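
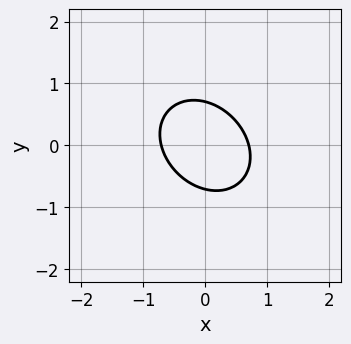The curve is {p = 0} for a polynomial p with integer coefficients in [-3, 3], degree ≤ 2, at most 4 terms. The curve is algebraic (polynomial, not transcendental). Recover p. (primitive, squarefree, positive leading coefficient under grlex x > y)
2*x^2 + x*y + 2*y^2 - 1

First, degree: no degree-1 curve has this shape, so deg p = 2.
Finally, matching integer coefficients to the picture gives p.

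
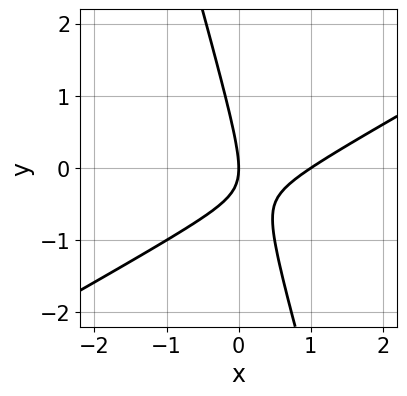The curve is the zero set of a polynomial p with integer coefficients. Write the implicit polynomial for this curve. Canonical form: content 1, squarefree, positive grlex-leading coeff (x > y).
2*x^2 - 3*x*y - y^2 - 2*x

(a) Degree: the shape is more complex than any degree-1 curve, so deg p = 2.
(b) Observable constraints: it crosses the y-axis at the gridline y = 0; among the integer gridlines, it crosses the x-axis at x ∈ {0, 1}.
(c) Assembling these constraints gives the stated polynomial.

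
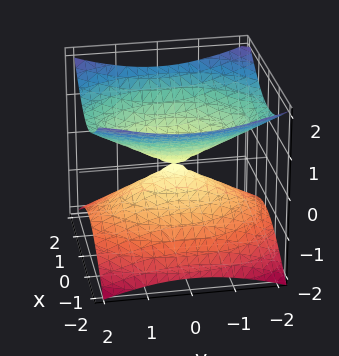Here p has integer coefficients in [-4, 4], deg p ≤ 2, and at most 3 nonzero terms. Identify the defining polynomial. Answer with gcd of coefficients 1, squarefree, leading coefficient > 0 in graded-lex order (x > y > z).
Degree: a double cone through the origin; a quadric, so deg p = 2.
Symmetries: mirror symmetry y ↦ −y ⇒ only even powers of y; mirror symmetry z ↦ −z ⇒ only even powers of z; it's symmetric under x → −x, forcing even powers of x.
From the visible intercepts: it crosses the z-axis at the gridline z = 0; it crosses the x-axis at the gridline x = 0; one y-axis crossing is at y = 0.
Putting this together gives p.

2*x^2 + y^2 - 3*z^2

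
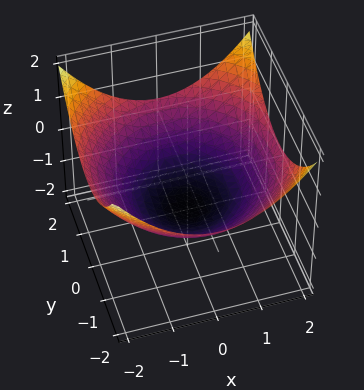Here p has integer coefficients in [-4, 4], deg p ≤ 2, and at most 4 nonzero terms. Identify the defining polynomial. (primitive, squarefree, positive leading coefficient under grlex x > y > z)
Degree: a generic line meets the surface in up to 2 points, so deg p = 2.
Symmetries: rotational symmetry about the z-axis ⇒ p depends on x, y only through x² + y².
Observable constraints: it meets the z-axis at z = -1 (among the integer gridlines); a circular section at z = 0 has radius between 1 and 2.
Solving for integer coefficients yields p as stated.

x^2 + y^2 - 3*z - 3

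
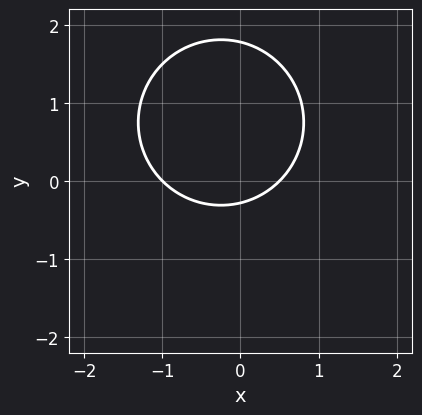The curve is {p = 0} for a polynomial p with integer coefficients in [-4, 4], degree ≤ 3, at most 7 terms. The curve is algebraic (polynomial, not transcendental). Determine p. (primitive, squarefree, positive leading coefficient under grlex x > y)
2*x^2 + 2*y^2 + x - 3*y - 1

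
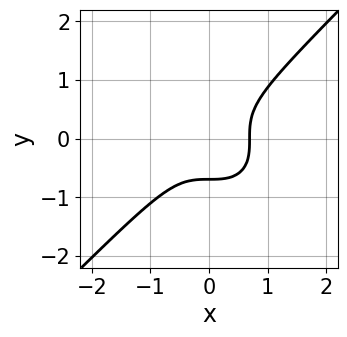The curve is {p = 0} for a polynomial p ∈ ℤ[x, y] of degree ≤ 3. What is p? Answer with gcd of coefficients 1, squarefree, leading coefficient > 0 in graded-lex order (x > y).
3*x^3 - 3*y^3 - 1

(a) deg p = 3. No degree-2 curve has this shape.
(b) Matching integer coefficients to the picture gives p.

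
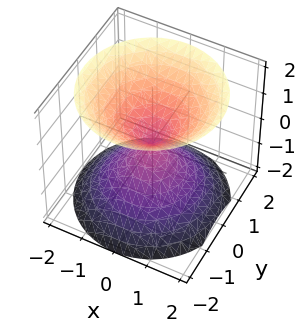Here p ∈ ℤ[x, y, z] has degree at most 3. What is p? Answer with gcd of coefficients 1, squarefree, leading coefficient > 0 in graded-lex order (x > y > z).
x^2 + y^2 - z^2

There are 2 components.
The degree is 2 — two nappes meeting at a single point; a quadric.
By symmetry, the z-axis is an axis of rotation, so x and y enter only as x² + y²; mirror symmetry z ↦ −z ⇒ only even powers of z.
From the axis intercepts and sections: a circular section at z = -1 has radius exactly 1; it crosses the y-axis at the gridline y = 0; it crosses the z-axis at the gridline z = 0.
The integer polynomial consistent with all of this is the stated p.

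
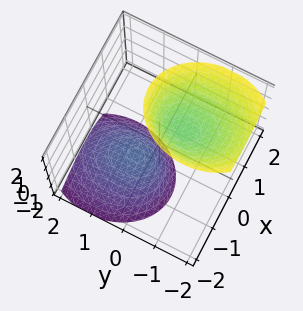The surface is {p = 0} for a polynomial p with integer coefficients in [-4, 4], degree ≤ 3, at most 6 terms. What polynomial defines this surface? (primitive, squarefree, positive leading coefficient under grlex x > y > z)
(a) There are 2 components. Treating them together as one polynomial.
(b) Degree: a generic line meets the surface in up to 2 points, so deg p = 2.
(c) Observable constraints: it misses every integer gridline on the y-axis; the surface avoids every integer x-axis point in the box.
(d) Putting this together gives p.

3*x^2 - 2*x*z + 2*y^2 + 2*y*z - z^2 + 2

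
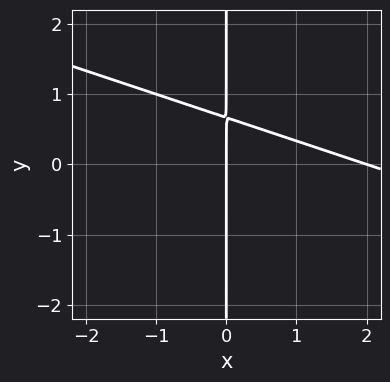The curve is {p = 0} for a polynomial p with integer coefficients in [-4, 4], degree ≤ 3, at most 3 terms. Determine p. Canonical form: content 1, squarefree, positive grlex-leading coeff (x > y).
x^2 + 3*x*y - 2*x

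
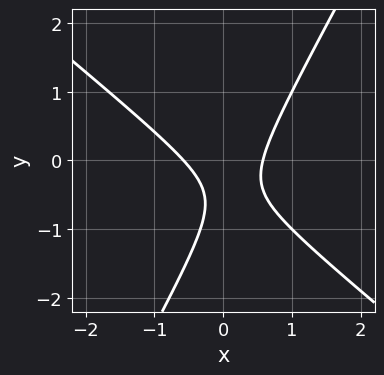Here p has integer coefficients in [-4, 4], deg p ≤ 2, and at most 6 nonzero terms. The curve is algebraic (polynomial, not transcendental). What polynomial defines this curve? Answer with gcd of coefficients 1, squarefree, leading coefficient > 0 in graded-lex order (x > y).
First, the degree is 2 — no degree-1 curve has this shape.
Then, from the visible intercepts: no y-intercept at any integer in the box.
Finally, together with the visible shape, these determine p as stated.

3*x^2 + 2*x*y - 2*y^2 - 2*y - 1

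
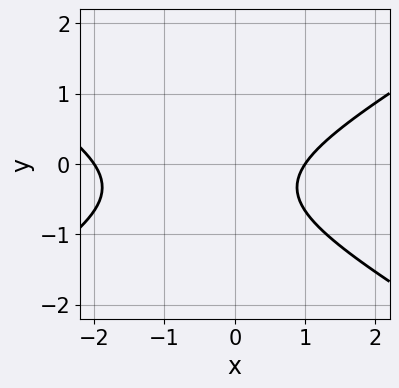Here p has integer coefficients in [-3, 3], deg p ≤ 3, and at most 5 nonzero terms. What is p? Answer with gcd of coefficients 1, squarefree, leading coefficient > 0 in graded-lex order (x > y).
(a) Degree: no degree-1 curve has this shape, so deg p = 2.
(b) From the visible intercepts: the x-axis gridline crossings are at x ∈ {-2, 1}; no y-intercept at any integer in the box.
(c) Together with the visible shape, these determine p as stated.

x^2 - 3*y^2 + x - 2*y - 2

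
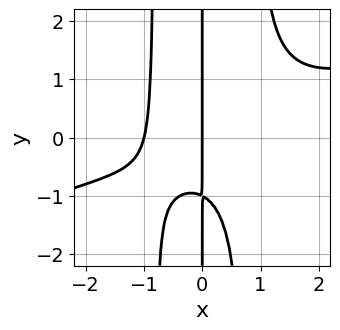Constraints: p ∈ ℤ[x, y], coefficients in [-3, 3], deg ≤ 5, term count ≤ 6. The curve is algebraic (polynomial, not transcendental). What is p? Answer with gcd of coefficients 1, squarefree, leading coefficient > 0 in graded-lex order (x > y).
x^4 - 3*x^3*y + x^2 + 2*x*y + 2*x

First, deg p = 4. The shape is more complex than any degree-3 curve.
Next, against the integer gridlines: the visible y-axis segment lies entirely on the curve; the x-axis gridline crossings are at x ∈ {-1, 0}.
Finally, these observations pin down the coefficients.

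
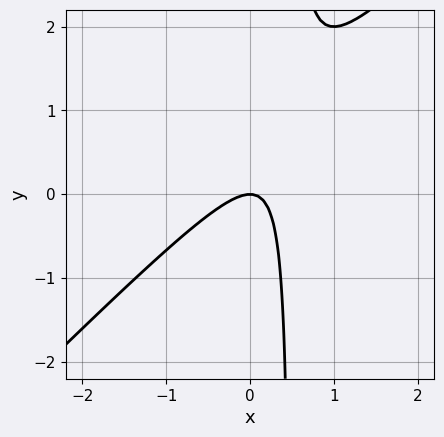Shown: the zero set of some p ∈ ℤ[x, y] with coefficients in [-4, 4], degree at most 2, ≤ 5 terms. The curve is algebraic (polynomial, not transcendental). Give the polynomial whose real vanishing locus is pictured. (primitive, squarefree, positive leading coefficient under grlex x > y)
First, the degree is 2 — no degree-1 curve has this shape.
Then, checking where it meets the axes: it meets the x-axis at x = 0 (among the integer gridlines); it crosses the y-axis at the gridline y = 0.
Finally, together with the visible shape, these determine p as stated.

2*x^2 - 2*x*y + y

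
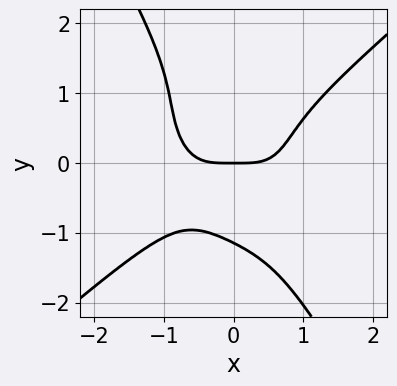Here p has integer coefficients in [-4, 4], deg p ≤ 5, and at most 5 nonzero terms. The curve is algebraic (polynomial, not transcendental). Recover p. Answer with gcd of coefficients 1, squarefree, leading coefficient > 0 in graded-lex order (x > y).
3*x^4 - 3*x*y^3 - 2*y^4 - 3*y

1. Degree: no degree-3 curve has this shape, so deg p = 4.
2. Reading off the gridlines: it crosses the y-axis at the gridline y = 0; it meets the x-axis at x = 0 (among the integer gridlines).
3. Putting this together gives p.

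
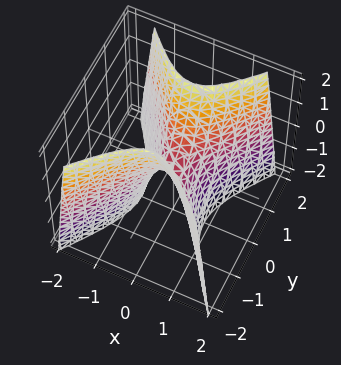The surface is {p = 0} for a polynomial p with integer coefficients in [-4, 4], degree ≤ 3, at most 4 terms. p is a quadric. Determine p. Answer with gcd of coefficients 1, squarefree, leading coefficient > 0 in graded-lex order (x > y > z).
Degree: a hyperbolic paraboloid; a quadric, so deg p = 2.
Symmetries: the y ↦ −y reflection is a symmetry, so y appears only in even powers; the x ↦ −x reflection is a symmetry, so x appears only in even powers.
Reading off the gridlines: one y-axis crossing is at y = 0; it meets the z-axis at z = 0 (among the integer gridlines); it crosses the x-axis at the gridline x = 0.
Matching integer coefficients to the picture gives p.

3*x^2 - 2*y^2 + z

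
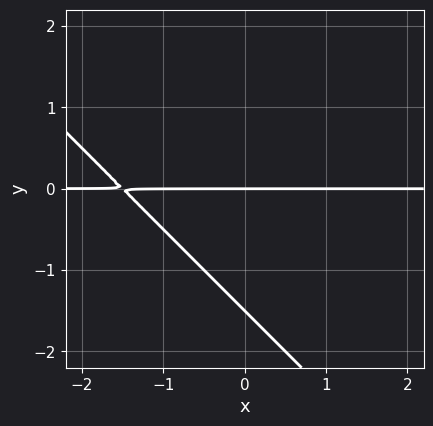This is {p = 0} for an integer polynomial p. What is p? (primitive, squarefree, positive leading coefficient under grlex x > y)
2*x*y + 2*y^2 + 3*y

1. Degree: the shape is more complex than any degree-1 curve, so deg p = 2.
2. From the axis intercepts and sections: it meets the y-axis at y = 0 (among the integer gridlines); every point of the x-axis in the box is on the curve.
3. Fitting integer coefficients to these (and the overall shape) gives p.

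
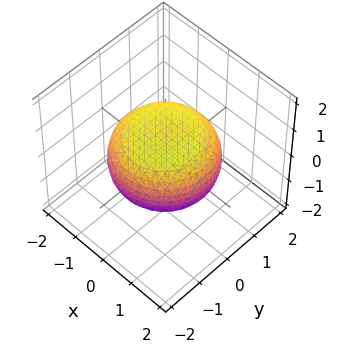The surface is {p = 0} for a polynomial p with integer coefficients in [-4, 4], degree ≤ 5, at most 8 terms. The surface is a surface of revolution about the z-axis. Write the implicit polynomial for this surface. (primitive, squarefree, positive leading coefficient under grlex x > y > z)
The degree is 4 — no degree-3 surface has this shape.
Symmetries: the z-axis is an axis of rotation, so x and y enter only as x² + y².
Reading off the gridlines: a circular section at z = 0 has radius between 1 and 2.
The integer polynomial consistent with all of this is the stated p.

x^4 + 2*x^2*y^2 + y^4 - x^2 - y^2 + 3*z^2 - 2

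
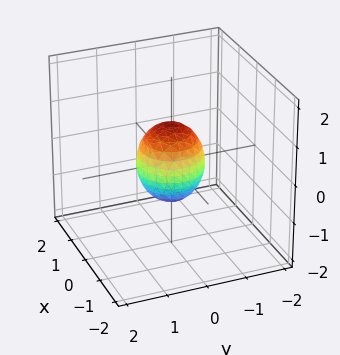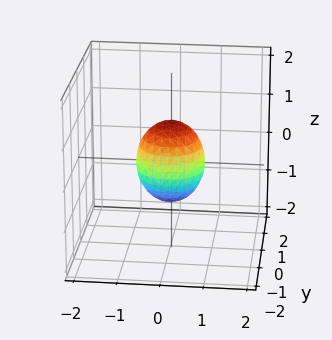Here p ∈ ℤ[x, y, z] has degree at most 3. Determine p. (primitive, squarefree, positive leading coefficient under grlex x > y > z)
deg p = 2. Bounded and convex; a quadric.
Symmetries: the z ↦ −z reflection is a symmetry, so z appears only in even powers; the z-axis is an axis of rotation, so x and y enter only as x² + y².
Observable constraints: the z-axis gridline crossings are at z ∈ {-1, 1}; a circular section at z = 0 has radius between 0 and 1.
Together with the visible shape, these determine p as stated.

3*x^2 + 3*y^2 + 2*z^2 - 2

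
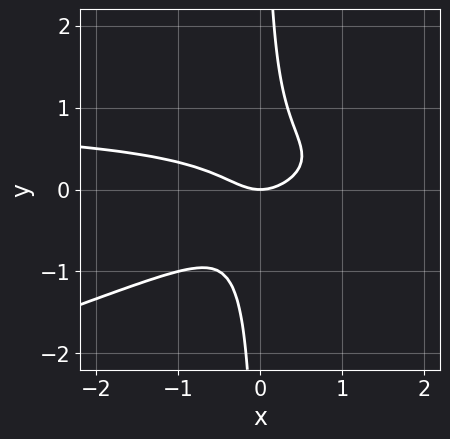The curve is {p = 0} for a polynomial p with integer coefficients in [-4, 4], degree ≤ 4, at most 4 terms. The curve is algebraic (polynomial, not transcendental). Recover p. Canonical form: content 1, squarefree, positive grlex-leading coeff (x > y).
(a) The degree is 3 — a generic line meets the curve in up to 3 points.
(b) Observable constraints: it meets the y-axis at y = 0 (among the integer gridlines); one x-axis crossing is at x = 0.
(c) Together with the visible shape, these determine p as stated.

x^2*y - 3*x*y^2 - x^2 + y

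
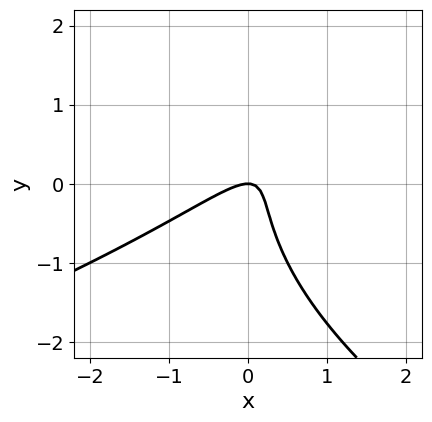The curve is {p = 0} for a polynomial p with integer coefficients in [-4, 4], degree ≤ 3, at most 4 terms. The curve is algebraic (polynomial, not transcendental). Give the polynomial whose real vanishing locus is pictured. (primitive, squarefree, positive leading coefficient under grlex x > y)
y^3 + 2*x^2 - 3*x*y + y

(a) The degree is 3 — the shape is more complex than any degree-2 curve.
(b) From the visible intercepts: one y-axis crossing is at y = 0; one x-axis crossing is at x = 0.
(c) Solving for integer coefficients yields p as stated.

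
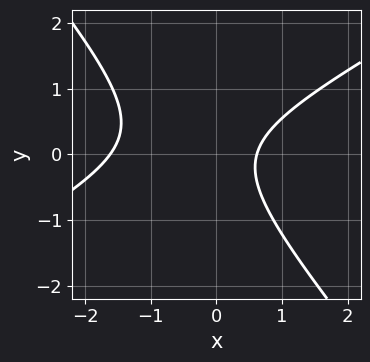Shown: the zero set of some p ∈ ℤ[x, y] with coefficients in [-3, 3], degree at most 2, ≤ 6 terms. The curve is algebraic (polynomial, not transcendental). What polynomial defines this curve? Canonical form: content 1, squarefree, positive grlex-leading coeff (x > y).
2*x^2 - 2*x*y - 3*y^2 + 2*x - 2

(a) Degree: a generic line meets the curve in up to 2 points, so deg p = 2.
(b) Observable constraints: no y-intercept at any integer in the box.
(c) Fitting integer coefficients to these (and the overall shape) gives p.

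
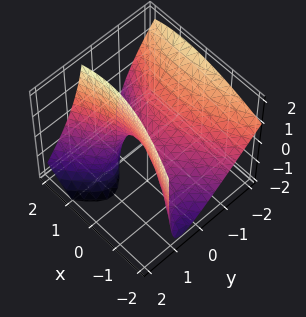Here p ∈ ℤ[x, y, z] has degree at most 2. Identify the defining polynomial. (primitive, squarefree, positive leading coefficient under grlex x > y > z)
(a) deg p = 2. The shape is more complex than any degree-1 surface.
(b) Observable constraints: it meets the y-axis at y = 0 (among the integer gridlines); it crosses the x-axis at the gridline x = 0.
(c) These observations pin down the coefficients.

x^2 - x*z - 3*y^2 - 3*y*z + 2*z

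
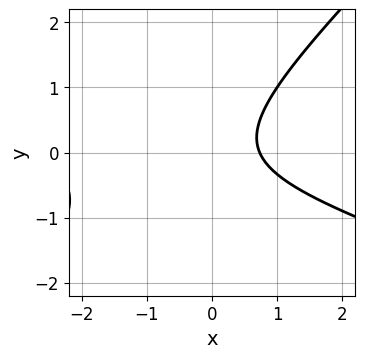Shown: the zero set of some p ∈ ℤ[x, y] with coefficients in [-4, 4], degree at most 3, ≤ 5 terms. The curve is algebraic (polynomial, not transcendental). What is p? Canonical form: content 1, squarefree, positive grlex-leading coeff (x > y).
x^2 + 2*x*y - 3*y^2 + 2*x - 2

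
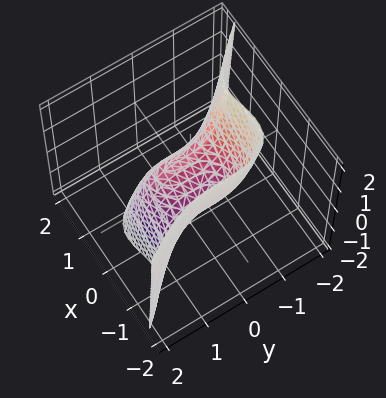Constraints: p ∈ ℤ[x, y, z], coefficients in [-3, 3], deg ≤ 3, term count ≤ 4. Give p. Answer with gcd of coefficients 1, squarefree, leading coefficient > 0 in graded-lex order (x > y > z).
2*x^3 + y^3 - x + z

The degree is 3 — no degree-2 surface has this shape.
Checking where it meets the axes: one z-axis crossing is at z = 0; it crosses the x-axis at the gridline x = 0.
Assembling these constraints gives the stated polynomial.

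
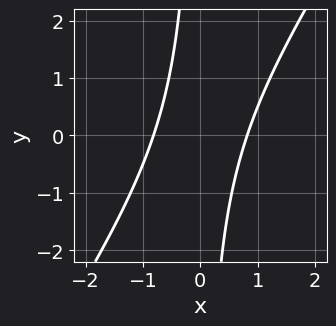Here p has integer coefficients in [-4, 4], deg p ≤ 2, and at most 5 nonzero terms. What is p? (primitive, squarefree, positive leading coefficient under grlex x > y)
First, deg p = 2.
Next, from the visible intercepts: the curve avoids every integer y-axis point in the box.
Finally, matching integer coefficients to the picture gives p.

3*x^2 - 2*x*y - 2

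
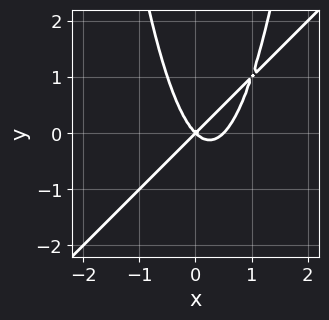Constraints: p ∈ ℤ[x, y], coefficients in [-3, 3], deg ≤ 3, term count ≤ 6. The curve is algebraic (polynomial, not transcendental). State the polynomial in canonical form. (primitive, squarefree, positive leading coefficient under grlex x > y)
2*x^3 - 2*x^2*y - x^2 + y^2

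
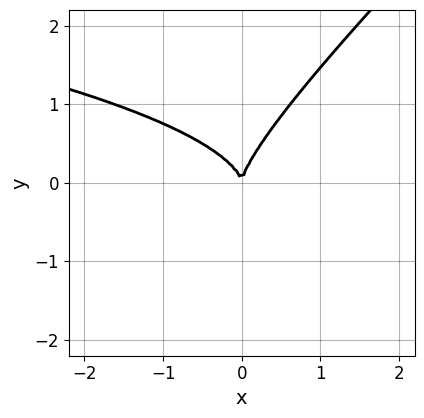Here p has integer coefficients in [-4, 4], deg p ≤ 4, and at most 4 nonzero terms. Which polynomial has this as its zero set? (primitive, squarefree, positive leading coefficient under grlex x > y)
deg p = 3.
Checking where it meets the axes: it meets the y-axis at y = 0 (among the integer gridlines); it meets the x-axis at x = 0 (among the integer gridlines).
The integer polynomial consistent with all of this is the stated p.

x*y^2 - y^3 + x^2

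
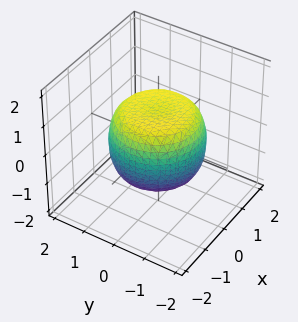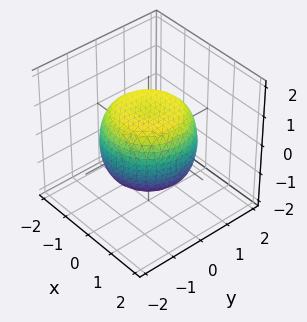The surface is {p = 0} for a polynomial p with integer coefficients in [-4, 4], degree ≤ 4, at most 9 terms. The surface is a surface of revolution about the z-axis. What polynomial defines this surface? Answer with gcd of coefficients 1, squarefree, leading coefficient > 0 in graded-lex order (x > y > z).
2*x^4 + 4*x^2*y^2 + 2*y^4 - 2*x^2 - 2*y^2 + 3*z^2 - 3

First, the degree is 4 — a generic line meets the surface in up to 4 points.
Next, symmetry: the z-axis is an axis of rotation, so x and y enter only as x² + y².
Next, observable constraints: among the integer gridlines, it crosses the z-axis at z ∈ {-1, 1}; a circular section at z = 1 has radius exactly 1.
Finally, the integer polynomial consistent with all of this is the stated p.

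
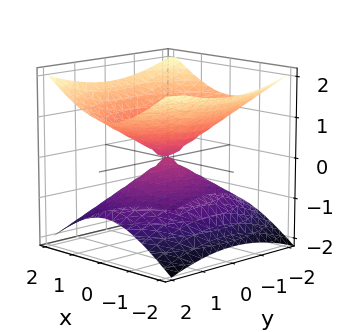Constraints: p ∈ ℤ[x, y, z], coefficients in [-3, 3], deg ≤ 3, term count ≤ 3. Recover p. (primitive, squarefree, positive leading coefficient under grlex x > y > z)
(a) Degree: two nappes meeting at a single point; a quadric, so deg p = 2.
(b) Symmetries: the x ↦ −x reflection is a symmetry, so x appears only in even powers; mirror symmetry z ↦ −z ⇒ only even powers of z; mirror symmetry y ↦ −y ⇒ only even powers of y.
(c) From the axis intercepts and sections: it crosses the y-axis at the gridline y = 0; it crosses the x-axis at the gridline x = 0.
(d) Matching integer coefficients to the picture gives p.

2*x^2 + y^2 - 3*z^2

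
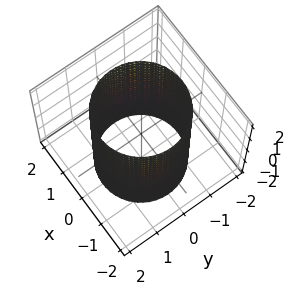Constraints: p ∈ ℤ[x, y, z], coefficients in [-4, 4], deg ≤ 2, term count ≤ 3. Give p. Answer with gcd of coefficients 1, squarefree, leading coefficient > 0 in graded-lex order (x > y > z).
x^2 + y^2 - 2

First, deg p = 2.
Then, symmetry: the surface is invariant under rotation about z: p = q(x² + y², z); the z ↦ −z reflection is a symmetry, so z appears only in even powers.
Then, from the axis intercepts and sections: it misses every integer gridline on the z-axis; a circular section at z = 1 has radius between 1 and 2.
Finally, fitting integer coefficients to these (and the overall shape) gives p.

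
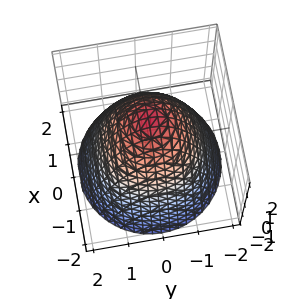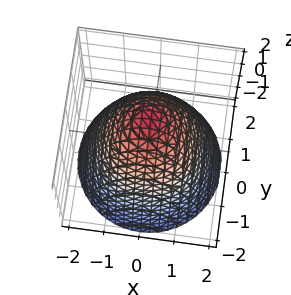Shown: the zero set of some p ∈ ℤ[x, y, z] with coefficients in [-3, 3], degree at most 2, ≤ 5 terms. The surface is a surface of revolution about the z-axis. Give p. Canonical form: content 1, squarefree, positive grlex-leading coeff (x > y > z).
x^2 + y^2 + z - 2

First, the degree is 2 — no degree-1 surface has this shape.
Next, by symmetry, the z-axis is an axis of rotation, so x and y enter only as x² + y².
Then, from the visible intercepts: a circular section at z = -1 has radius between 1 and 2; it crosses the z-axis at the gridline z = 2.
Finally, the integer polynomial consistent with all of this is the stated p.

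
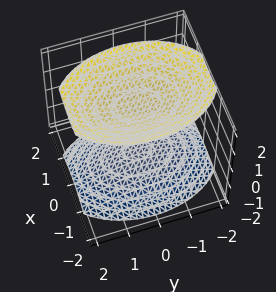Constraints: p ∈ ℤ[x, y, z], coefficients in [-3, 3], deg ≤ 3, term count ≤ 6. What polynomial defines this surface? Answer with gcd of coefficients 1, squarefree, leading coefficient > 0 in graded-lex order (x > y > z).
2*x^2 + y^2 - 2*z^2 + 3

(a) The picture has 2 separate pieces.
(b) Degree: two separate bowl-shaped sheets opening away from each other; a quadric, so deg p = 2.
(c) Symmetries: the z ↦ −z reflection is a symmetry, so z appears only in even powers; mirror symmetry y ↦ −y ⇒ only even powers of y; the x ↦ −x reflection is a symmetry, so x appears only in even powers.
(d) From the visible intercepts: it misses every integer gridline on the x-axis; no y-intercept at any integer in the box.
(e) Together with the visible shape, these determine p as stated.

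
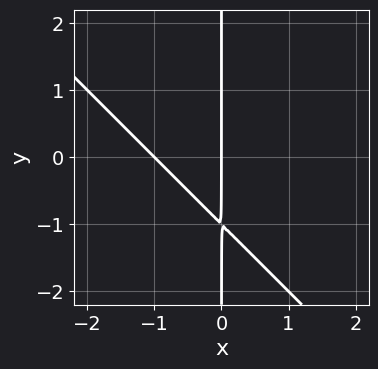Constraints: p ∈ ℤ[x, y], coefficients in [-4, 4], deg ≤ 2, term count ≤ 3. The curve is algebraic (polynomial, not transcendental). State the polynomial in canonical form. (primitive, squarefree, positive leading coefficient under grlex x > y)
First, the degree is 2 — a generic line meets the curve in up to 2 points.
Then, reading off the gridlines: the visible y-axis segment lies entirely on the curve; the x-axis gridline crossings are at x ∈ {-1, 0}.
Finally, matching integer coefficients to the picture gives p.

x^2 + x*y + x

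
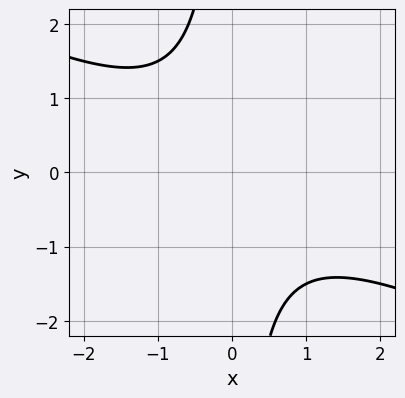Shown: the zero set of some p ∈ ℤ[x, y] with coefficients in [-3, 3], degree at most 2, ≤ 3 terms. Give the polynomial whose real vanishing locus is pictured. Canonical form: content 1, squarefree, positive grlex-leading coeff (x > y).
First, the degree is 2 — a generic line meets the curve in up to 2 points.
Next, observable constraints: it misses every integer gridline on the x-axis; it misses every integer gridline on the y-axis.
Finally, together with the visible shape, these determine p as stated.

x^2 + 2*x*y + 2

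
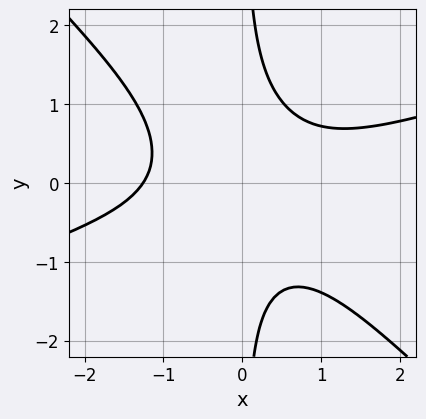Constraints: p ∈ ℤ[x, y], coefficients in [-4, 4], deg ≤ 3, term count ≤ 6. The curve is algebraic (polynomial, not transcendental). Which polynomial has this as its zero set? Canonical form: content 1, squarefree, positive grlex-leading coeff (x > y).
x^3 - 2*x^2*y - 3*x*y^2 + 2

Degree: a generic line meets the curve in up to 3 points, so deg p = 3.
From the visible intercepts: no y-intercept at any integer in the box.
Solving for integer coefficients yields p as stated.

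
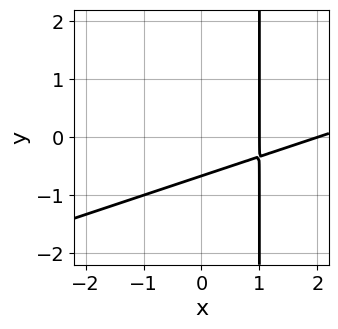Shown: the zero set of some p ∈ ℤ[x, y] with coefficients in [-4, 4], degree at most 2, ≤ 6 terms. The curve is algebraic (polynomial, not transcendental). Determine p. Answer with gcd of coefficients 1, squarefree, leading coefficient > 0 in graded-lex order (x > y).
x^2 - 3*x*y - 3*x + 3*y + 2

First, deg p = 2.
Then, from the visible intercepts: the x-axis gridline crossings are at x ∈ {1, 2}.
Finally, assembling these constraints gives the stated polynomial.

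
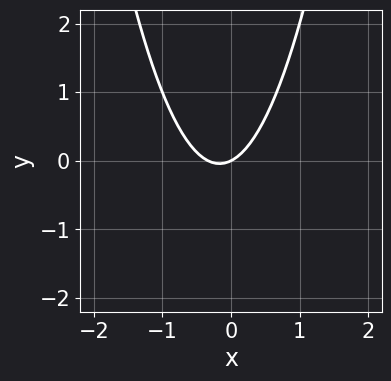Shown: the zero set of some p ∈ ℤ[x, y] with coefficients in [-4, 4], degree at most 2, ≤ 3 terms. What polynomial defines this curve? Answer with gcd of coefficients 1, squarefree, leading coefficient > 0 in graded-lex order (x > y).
(a) Degree: no degree-1 curve has this shape, so deg p = 2.
(b) From the axis intercepts and sections: one x-axis crossing is at x = 0; it crosses the y-axis at the gridline y = 0.
(c) Assembling these constraints gives the stated polynomial.

3*x^2 + x - 2*y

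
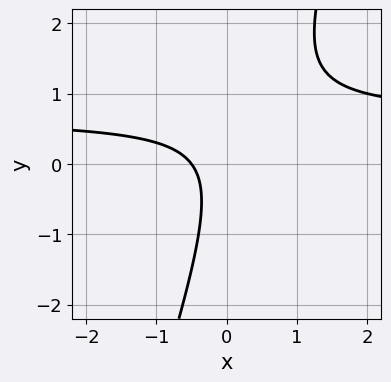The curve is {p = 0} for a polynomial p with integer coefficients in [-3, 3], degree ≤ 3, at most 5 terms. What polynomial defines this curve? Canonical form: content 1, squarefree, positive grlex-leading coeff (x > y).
(a) The degree is 2 — no degree-1 curve has this shape.
(b) Against the integer gridlines: it misses every integer gridline on the y-axis.
(c) Assembling these constraints gives the stated polynomial.

3*x*y - y^2 - 2*x - 1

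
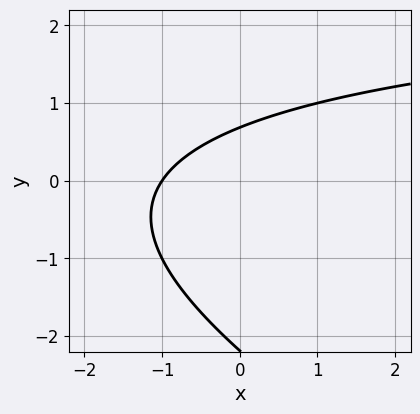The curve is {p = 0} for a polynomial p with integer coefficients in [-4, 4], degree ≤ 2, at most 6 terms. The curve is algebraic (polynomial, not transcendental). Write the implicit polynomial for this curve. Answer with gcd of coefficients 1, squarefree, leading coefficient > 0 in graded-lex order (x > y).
First, degree: a generic line meets the curve in up to 2 points, so deg p = 2.
Then, checking where it meets the axes: it meets the x-axis at x = -1 (among the integer gridlines).
Finally, together with the visible shape, these determine p as stated.

x*y + 2*y^2 - 3*x + 3*y - 3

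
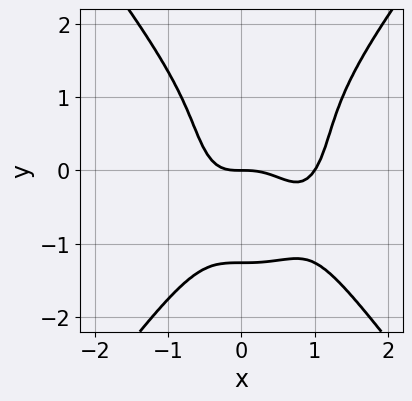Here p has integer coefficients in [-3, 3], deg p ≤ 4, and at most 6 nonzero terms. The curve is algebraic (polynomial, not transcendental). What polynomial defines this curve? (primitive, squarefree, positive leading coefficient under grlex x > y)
The degree is 4 — no degree-3 curve has this shape.
Reading off the gridlines: the x-axis gridline crossings are at x ∈ {0, 1}; it crosses the y-axis at the gridline y = 0.
Putting this together gives p.

3*x^4 - y^4 - 3*x^3 - 2*y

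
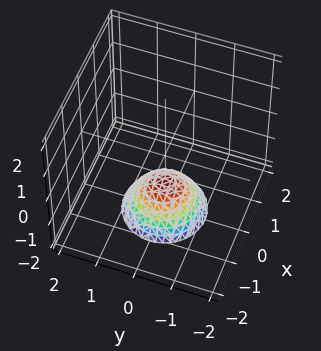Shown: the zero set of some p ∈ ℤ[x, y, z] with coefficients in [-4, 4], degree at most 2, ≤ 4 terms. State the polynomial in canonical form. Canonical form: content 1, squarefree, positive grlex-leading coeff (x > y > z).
x^2 + y^2 + z + 1

deg p = 2. A generic line meets the surface in up to 2 points.
By symmetry, the z-axis is an axis of rotation, so x and y enter only as x² + y².
Against the integer gridlines: it misses every integer gridline on the y-axis; one z-axis crossing is at z = -1; it misses every integer gridline on the x-axis.
Putting this together gives p.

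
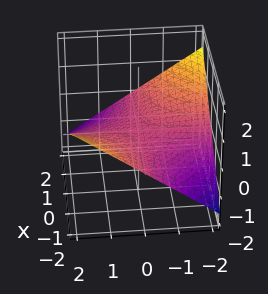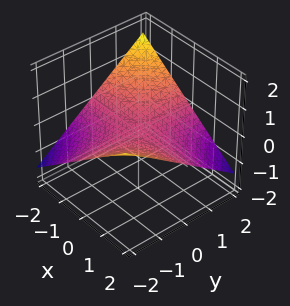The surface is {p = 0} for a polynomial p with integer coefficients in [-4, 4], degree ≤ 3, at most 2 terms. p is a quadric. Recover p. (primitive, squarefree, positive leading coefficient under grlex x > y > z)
1. deg p = 2. A saddle surface; a quadric.
2. Checking where it meets the axes: the visible y-axis segment lies entirely on the surface; every point of the x-axis in the box is on the surface; it crosses the z-axis at the gridline z = 0.
3. Fitting integer coefficients to these (and the overall shape) gives p.

x*y + 3*z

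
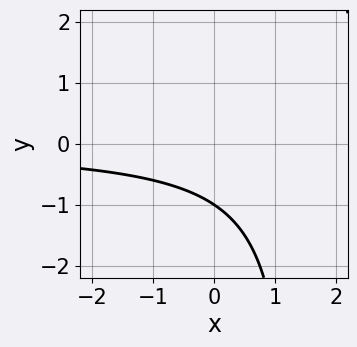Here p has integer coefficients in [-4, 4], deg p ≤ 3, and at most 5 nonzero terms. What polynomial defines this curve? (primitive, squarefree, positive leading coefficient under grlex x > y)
First, degree: no degree-1 curve has this shape, so deg p = 2.
Then, observable constraints: it meets the y-axis at y = -1 (among the integer gridlines); the curve avoids every integer x-axis point in the box.
Finally, the integer polynomial consistent with all of this is the stated p.

2*x*y - 3*y - 3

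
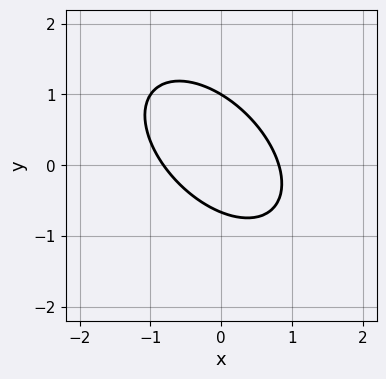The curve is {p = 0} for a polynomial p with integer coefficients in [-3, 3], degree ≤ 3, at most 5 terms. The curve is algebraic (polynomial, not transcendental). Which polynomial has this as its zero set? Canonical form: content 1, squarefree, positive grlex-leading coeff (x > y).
3*x^2 + 3*x*y + 3*y^2 - y - 2

deg p = 2. A generic line meets the curve in up to 2 points.
From the visible intercepts: one y-axis crossing is at y = 1.
The integer polynomial consistent with all of this is the stated p.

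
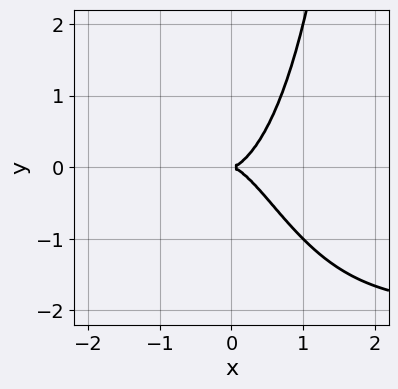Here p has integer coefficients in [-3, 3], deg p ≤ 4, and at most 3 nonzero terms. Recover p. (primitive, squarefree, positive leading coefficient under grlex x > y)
First, degree: no degree-3 curve has this shape, so deg p = 4.
Then, from the visible intercepts: it meets the y-axis at y = 0 (among the integer gridlines); it crosses the x-axis at the gridline x = 0.
Finally, the integer polynomial consistent with all of this is the stated p.

x^3*y + 2*x^3 - y^2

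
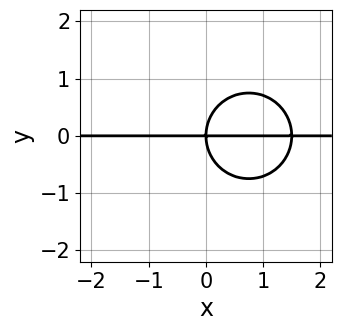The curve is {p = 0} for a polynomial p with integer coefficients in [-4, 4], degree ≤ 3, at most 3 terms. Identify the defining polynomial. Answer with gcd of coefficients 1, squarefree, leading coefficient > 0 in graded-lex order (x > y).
2*x^2*y + 2*y^3 - 3*x*y

1. The degree is 3 — no degree-2 curve has this shape.
2. Reading off the gridlines: it meets the y-axis at y = 0 (among the integer gridlines); the visible x-axis segment lies entirely on the curve.
3. Matching integer coefficients to the picture gives p.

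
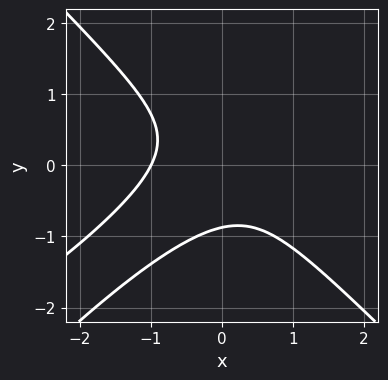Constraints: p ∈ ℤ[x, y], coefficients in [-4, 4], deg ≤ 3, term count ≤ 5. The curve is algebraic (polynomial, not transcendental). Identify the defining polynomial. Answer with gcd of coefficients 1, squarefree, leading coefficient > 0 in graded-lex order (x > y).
First, degree: a generic line meets the curve in up to 3 points, so deg p = 3.
Next, reading off the gridlines: it meets the x-axis at x = -1 (among the integer gridlines).
Finally, assembling these constraints gives the stated polynomial.

2*x^3 - 3*x^2*y - 2*x*y^2 + 3*y^3 + 2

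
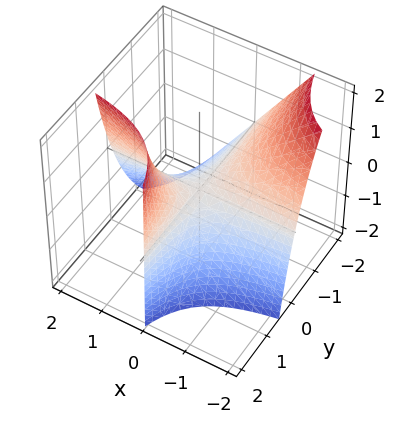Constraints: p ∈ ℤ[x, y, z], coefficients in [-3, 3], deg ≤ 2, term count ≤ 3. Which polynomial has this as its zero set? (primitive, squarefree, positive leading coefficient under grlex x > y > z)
(a) deg p = 2. A generic line meets the surface in up to 2 points.
(b) Checking where it meets the axes: it meets the z-axis at z = 0 (among the integer gridlines); the visible y-axis segment lies entirely on the surface; the visible x-axis segment lies entirely on the surface.
(c) Assembling these constraints gives the stated polynomial.

3*x*y + y*z - 2*z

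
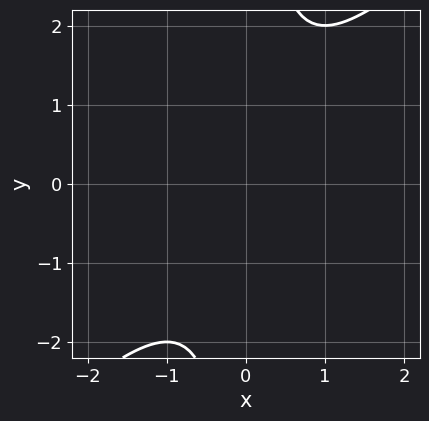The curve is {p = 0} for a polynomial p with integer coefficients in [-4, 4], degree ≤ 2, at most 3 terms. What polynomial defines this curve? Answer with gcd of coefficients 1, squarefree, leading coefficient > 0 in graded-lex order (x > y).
x^2 - x*y + 1

(a) deg p = 2. No degree-1 curve has this shape.
(b) Observable constraints: the curve avoids every integer y-axis point in the box; it misses every integer gridline on the x-axis.
(c) The integer polynomial consistent with all of this is the stated p.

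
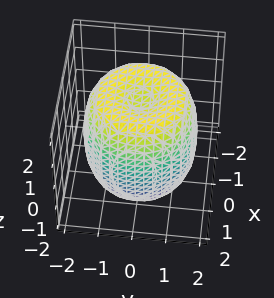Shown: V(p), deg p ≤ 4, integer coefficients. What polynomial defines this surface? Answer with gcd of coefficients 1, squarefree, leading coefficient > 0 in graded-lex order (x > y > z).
Degree: no degree-3 surface has this shape, so deg p = 4.
Symmetry: the z-axis is an axis of rotation, so x and y enter only as x² + y².
Checking where it meets the axes: a circular section at z = 1 has radius between 1 and 2.
Fitting integer coefficients to these (and the overall shape) gives p.

x^4 + 2*x^2*y^2 + y^4 - 2*x^2 - 2*y^2 + z^2 - 2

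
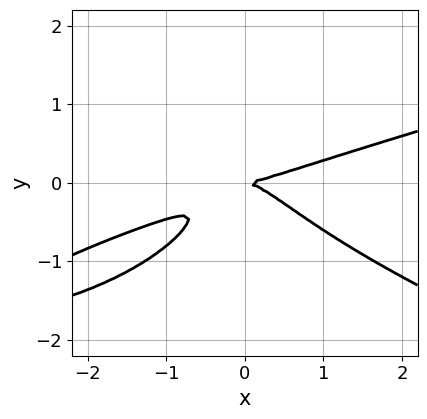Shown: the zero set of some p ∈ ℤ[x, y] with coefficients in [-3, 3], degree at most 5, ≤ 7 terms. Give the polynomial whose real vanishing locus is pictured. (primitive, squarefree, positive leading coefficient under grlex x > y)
3*y^4 - x^3 + 2*x^2*y + 3*x*y^2 + 2*y^2

The degree is 4 — no degree-3 curve has this shape.
From the visible intercepts: it crosses the y-axis at the gridline y = 0; it crosses the x-axis at the gridline x = 0.
Solving for integer coefficients yields p as stated.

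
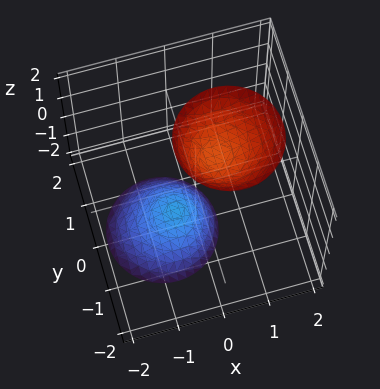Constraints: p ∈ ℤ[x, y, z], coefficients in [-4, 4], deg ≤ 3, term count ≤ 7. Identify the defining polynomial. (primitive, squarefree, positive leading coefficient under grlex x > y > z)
3*x^2 - 2*x*z + 3*y^2 - z^2 + 2

First, there are 2 components.
Next, deg p = 2.
Then, from the axis intercepts and sections: no y-intercept at any integer in the box; it misses every integer gridline on the x-axis.
Finally, fitting integer coefficients to these (and the overall shape) gives p.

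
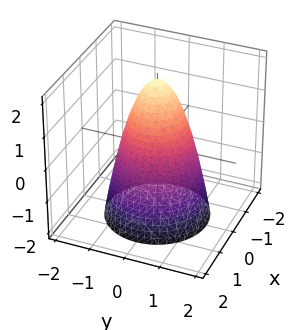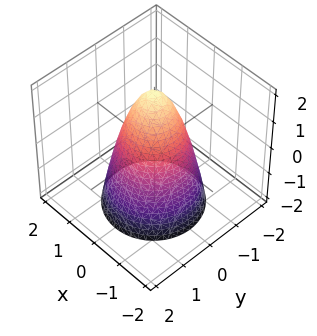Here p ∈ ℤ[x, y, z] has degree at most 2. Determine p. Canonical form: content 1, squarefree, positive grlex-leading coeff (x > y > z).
2*x^2 + 2*y^2 + z - 2

1. deg p = 2. A generic line meets the surface in up to 2 points.
2. Symmetry: the z-axis is an axis of rotation, so x and y enter only as x² + y².
3. Against the integer gridlines: a circular section at z = -1 has radius between 1 and 2; among the integer gridlines, it crosses the x-axis at x ∈ {-1, 1}.
4. Solving for integer coefficients yields p as stated. Check: (0, -1, 0) on the y-axis lies on the surface, and p(0, -1, 0) = 0. ✓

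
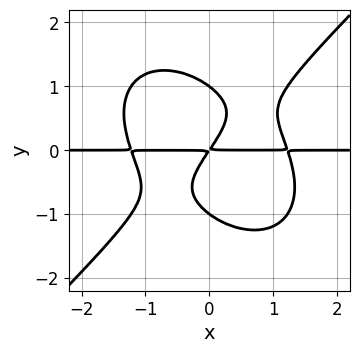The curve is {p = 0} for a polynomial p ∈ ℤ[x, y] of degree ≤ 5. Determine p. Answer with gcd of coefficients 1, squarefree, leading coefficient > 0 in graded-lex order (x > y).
Degree: no degree-3 curve has this shape, so deg p = 4.
From the axis intercepts and sections: among the integer gridlines, it crosses the y-axis at y ∈ {-1, 1}; the visible x-axis segment lies entirely on the curve.
These observations pin down the coefficients.

2*x^3*y - 2*y^4 - 3*x*y + 2*y^2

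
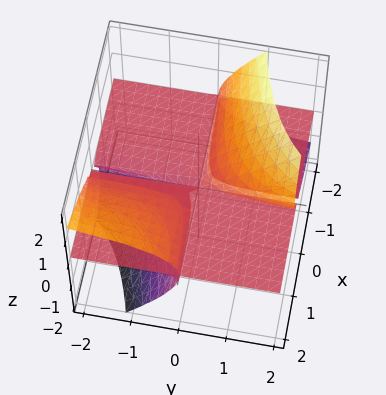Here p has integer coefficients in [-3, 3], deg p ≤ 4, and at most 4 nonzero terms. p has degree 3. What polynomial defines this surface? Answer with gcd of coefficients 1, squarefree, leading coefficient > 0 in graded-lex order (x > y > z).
First, there are 2 components.
Next, deg p = 3.
Then, from the axis intercepts and sections: every point of the y-axis in the box is on the surface; the visible x-axis segment lies entirely on the surface.
Finally, putting this together gives p.

x*y*z - y*z^2 + z^3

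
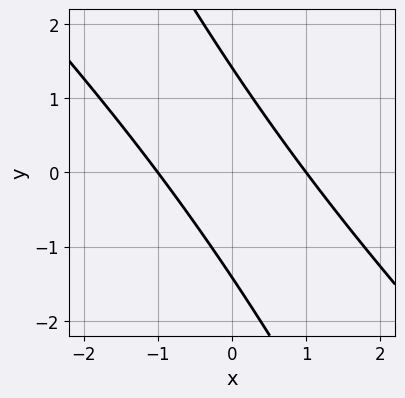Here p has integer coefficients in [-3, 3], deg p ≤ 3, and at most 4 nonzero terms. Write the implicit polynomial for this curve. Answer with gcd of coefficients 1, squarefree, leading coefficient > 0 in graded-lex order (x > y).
2*x^2 + 3*x*y + y^2 - 2

The degree is 2 — no degree-1 curve has this shape.
From the axis intercepts and sections: the x-axis gridline crossings are at x ∈ {-1, 1}.
Fitting integer coefficients to these (and the overall shape) gives p.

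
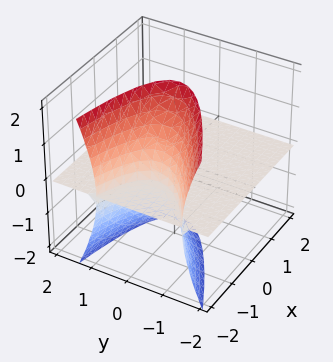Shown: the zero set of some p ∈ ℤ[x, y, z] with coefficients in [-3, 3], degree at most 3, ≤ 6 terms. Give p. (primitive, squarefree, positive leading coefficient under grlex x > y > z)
I count 2 distinct pieces. Treating them together as one polynomial.
The degree is 3 — a generic line meets the surface in up to 3 points.
From the axis intercepts and sections: it crosses the z-axis at the gridline z = 0; every point of the x-axis in the box is on the surface.
Putting this together gives p. Check: (0, 2, 0) on the y-axis lies on the surface, and p(0, 2, 0) = 0. ✓

x*y*z - 3*y^2*z + z^3 - 3*x*z - 3*z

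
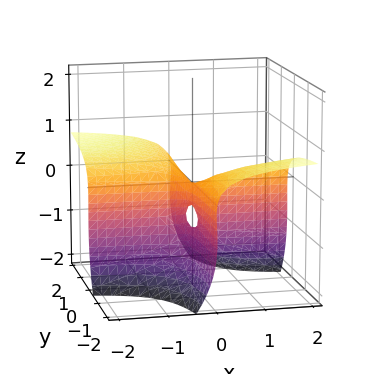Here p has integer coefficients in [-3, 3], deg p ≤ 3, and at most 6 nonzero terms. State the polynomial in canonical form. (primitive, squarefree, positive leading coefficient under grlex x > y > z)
(a) Degree: no degree-2 surface has this shape, so deg p = 3.
(b) Against the integer gridlines: every point of the x-axis in the box is on the surface; every point of the y-axis in the box is on the surface; the z-axis gridline crossings are at z ∈ {-1, 0}.
(c) These observations pin down the coefficients.

3*x*y*z - 2*z^3 - 3*x*y - 3*z^2 - z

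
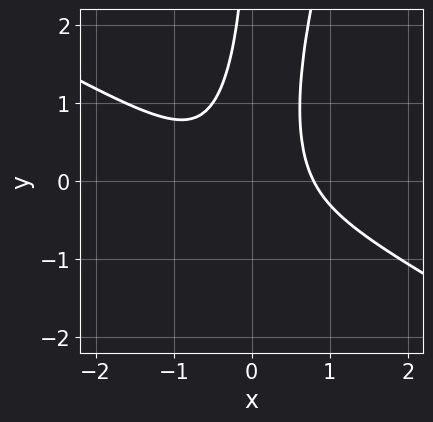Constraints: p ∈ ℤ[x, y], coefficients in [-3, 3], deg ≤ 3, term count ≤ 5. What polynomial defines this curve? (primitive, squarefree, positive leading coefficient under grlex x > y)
First, degree: no degree-2 curve has this shape, so deg p = 3.
Next, against the integer gridlines: it misses every integer gridline on the y-axis.
Finally, these observations pin down the coefficients.

2*x^3 + 3*x^2*y - x*y^2 - 1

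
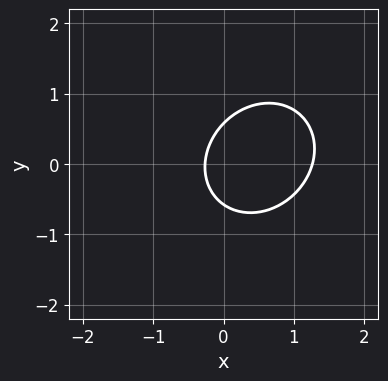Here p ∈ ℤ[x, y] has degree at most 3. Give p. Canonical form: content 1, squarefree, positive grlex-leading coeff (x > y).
First, degree: no degree-1 curve has this shape, so deg p = 2.
Finally, matching integer coefficients to the picture gives p.

3*x^2 - x*y + 3*y^2 - 3*x - 1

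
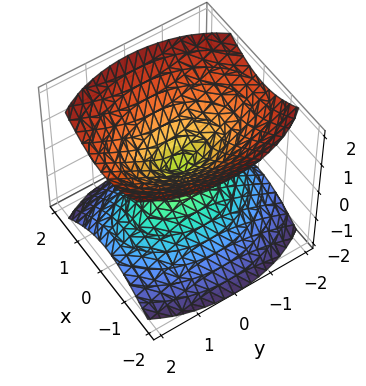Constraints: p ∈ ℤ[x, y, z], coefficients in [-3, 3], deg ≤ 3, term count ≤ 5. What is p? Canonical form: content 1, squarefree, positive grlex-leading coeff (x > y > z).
2*x^2 + y^2 - 2*z^2

(a) The picture has 2 separate pieces. Treating them together as one polynomial.
(b) The degree is 2 — a double cone through the origin; a quadric.
(c) Symmetries: the y ↦ −y reflection is a symmetry, so y appears only in even powers; the z ↦ −z reflection is a symmetry, so z appears only in even powers; mirror symmetry x ↦ −x ⇒ only even powers of x.
(d) Checking where it meets the axes: one z-axis crossing is at z = 0; it meets the y-axis at y = 0 (among the integer gridlines).
(e) Fitting integer coefficients to these (and the overall shape) gives p.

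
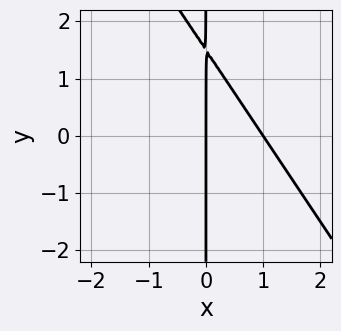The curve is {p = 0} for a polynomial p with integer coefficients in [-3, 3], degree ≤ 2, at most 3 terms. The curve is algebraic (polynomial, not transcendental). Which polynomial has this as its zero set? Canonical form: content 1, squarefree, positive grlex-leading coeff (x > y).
First, deg p = 2. The shape is more complex than any degree-1 curve.
Then, observable constraints: the visible y-axis segment lies entirely on the curve; among the integer gridlines, it crosses the x-axis at x ∈ {0, 1}.
Finally, together with the visible shape, these determine p as stated.

3*x^2 + 2*x*y - 3*x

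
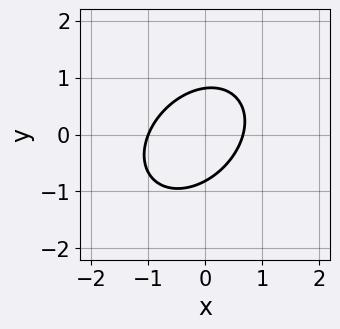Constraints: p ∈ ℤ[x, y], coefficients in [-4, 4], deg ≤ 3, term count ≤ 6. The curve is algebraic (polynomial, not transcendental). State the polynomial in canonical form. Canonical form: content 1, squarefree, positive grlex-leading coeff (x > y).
3*x^2 - 2*x*y + 3*y^2 + x - 2

(a) The degree is 2 — no degree-1 curve has this shape.
(b) From the axis intercepts and sections: one x-axis crossing is at x = -1.
(c) Fitting integer coefficients to these (and the overall shape) gives p.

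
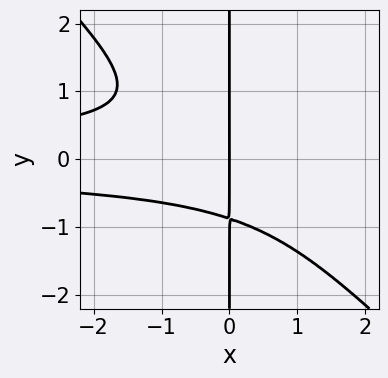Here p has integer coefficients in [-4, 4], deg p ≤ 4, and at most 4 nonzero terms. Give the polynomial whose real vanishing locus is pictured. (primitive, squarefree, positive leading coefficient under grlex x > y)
First, the degree is 4 — the shape is more complex than any degree-3 curve.
Then, from the visible intercepts: every point of the y-axis in the box is on the curve; it crosses the x-axis at the gridline x = 0.
Finally, together with the visible shape, these determine p as stated.

3*x^2*y^2 + 3*x*y^3 + 2*x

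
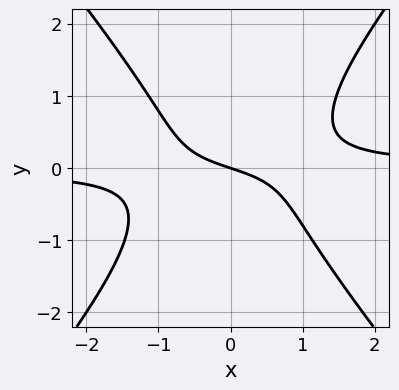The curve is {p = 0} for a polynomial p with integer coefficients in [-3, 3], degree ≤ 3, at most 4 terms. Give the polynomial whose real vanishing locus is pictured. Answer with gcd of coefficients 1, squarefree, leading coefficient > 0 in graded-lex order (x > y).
3*x^2*y - 2*y^3 - x - 3*y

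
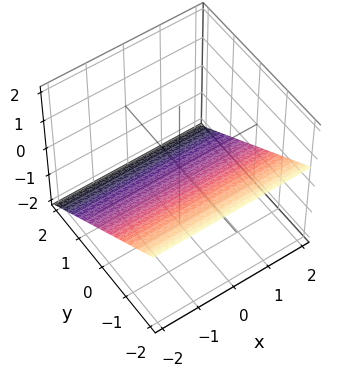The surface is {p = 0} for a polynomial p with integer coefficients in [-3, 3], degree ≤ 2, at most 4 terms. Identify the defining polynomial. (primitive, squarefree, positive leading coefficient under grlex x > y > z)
First, deg p = 1. Every cross-section is a straight line — this is a plane.
Then, observable constraints: it meets the y-axis at y = -1 (among the integer gridlines); it misses every integer gridline on the x-axis.
Finally, solving for integer coefficients yields p as stated.

2*y + 3*z + 2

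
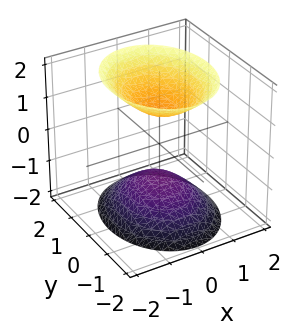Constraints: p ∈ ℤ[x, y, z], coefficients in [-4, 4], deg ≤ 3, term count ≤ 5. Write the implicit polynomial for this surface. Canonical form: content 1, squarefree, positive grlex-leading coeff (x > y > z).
3*x^2 + 2*y^2 - 2*z^2 + 2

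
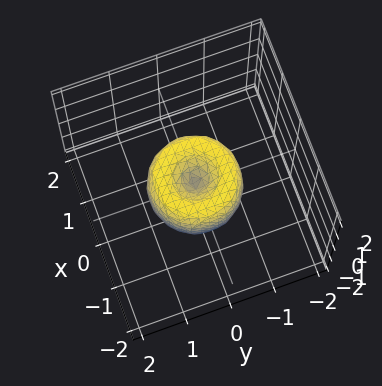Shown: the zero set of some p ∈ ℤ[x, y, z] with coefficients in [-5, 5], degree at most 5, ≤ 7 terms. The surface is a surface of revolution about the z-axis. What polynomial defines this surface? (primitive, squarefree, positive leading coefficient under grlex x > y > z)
2*x^4 + 4*x^2*y^2 + 2*y^4 - 2*x^2 - 2*y^2 + z^2

The degree is 4 — a generic line meets the surface in up to 4 points.
Symmetries: rotational symmetry about the z-axis ⇒ p depends on x, y only through x² + y².
Checking where it meets the axes: it crosses the z-axis at the gridline z = 0; the y-axis gridline crossings are at y ∈ {-1, 0, 1}; the x-axis gridline crossings are at x ∈ {-1, 0, 1}.
Fitting integer coefficients to these (and the overall shape) gives p.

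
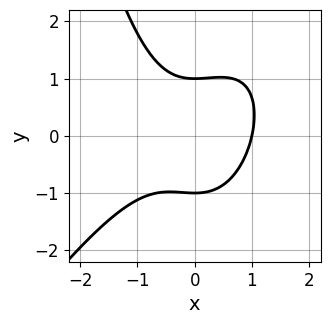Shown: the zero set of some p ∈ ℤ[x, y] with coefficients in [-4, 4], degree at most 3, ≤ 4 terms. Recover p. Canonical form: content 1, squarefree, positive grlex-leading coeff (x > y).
The degree is 3 — a generic line meets the curve in up to 3 points.
Against the integer gridlines: it meets the x-axis at x = 1 (among the integer gridlines); among the integer gridlines, it crosses the y-axis at y ∈ {-1, 1}.
Together with the visible shape, these determine p as stated.

3*x^3 - 2*x^2*y + 3*y^2 - 3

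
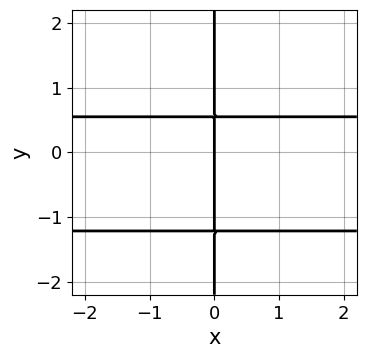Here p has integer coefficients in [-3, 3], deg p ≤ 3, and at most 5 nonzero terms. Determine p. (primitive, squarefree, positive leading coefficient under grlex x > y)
3*x*y^2 + 2*x*y - 2*x

First, degree: no degree-2 curve has this shape, so deg p = 3.
Then, checking where it meets the axes: it crosses the x-axis at the gridline x = 0; the visible y-axis segment lies entirely on the curve.
Finally, assembling these constraints gives the stated polynomial.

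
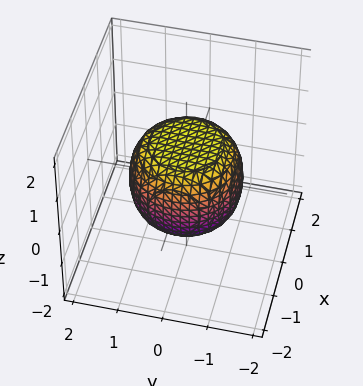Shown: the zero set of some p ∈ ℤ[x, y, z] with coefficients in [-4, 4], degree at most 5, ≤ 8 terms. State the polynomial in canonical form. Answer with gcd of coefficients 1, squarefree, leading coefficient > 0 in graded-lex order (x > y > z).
First, the degree is 4 — the shape is more complex than any degree-3 surface.
Next, symmetry: the z-axis is an axis of rotation, so x and y enter only as x² + y².
Then, against the integer gridlines: among the integer gridlines, it crosses the z-axis at z ∈ {-1, 1}; a circular section at z = -1 has radius between 0 and 1.
Finally, together with the visible shape, these determine p as stated.

2*x^4 + 4*x^2*y^2 + 2*y^4 - x^2 - y^2 + 3*z^2 - 3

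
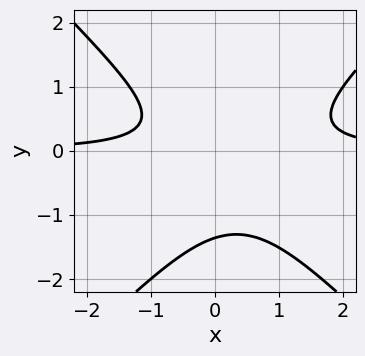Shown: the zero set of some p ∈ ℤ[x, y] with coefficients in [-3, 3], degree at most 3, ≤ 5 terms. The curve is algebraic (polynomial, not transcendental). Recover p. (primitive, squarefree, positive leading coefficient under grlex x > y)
3*x^2*y - 3*y^3 - 2*x*y - 3*y^2 - 2

First, the degree is 3 — a generic line meets the curve in up to 3 points.
Next, against the integer gridlines: it misses every integer gridline on the x-axis.
Finally, fitting integer coefficients to these (and the overall shape) gives p.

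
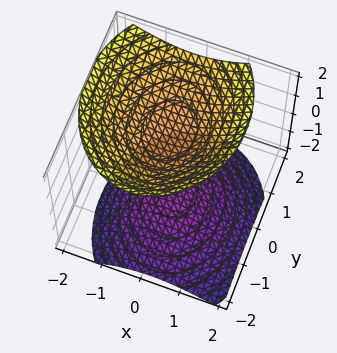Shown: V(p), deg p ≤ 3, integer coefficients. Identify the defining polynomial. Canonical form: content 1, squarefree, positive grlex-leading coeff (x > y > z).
3*x^2 + x*z + 2*y^2 - y*z - 3*z^2 + 3

I count 2 distinct pieces.
Degree: no degree-1 surface has this shape, so deg p = 2.
Against the integer gridlines: no y-intercept at any integer in the box; the z-axis gridline crossings are at z ∈ {-1, 1}; it misses every integer gridline on the x-axis.
Solving for integer coefficients yields p as stated.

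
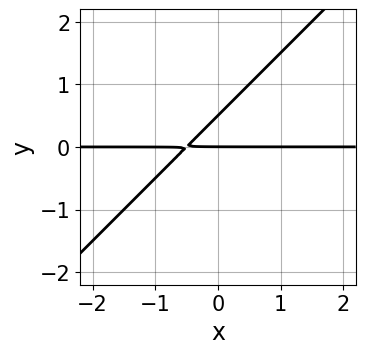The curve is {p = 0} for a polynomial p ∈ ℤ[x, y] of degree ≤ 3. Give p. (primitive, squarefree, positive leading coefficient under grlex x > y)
First, deg p = 2.
Then, from the visible intercepts: every point of the x-axis in the box is on the curve; it crosses the y-axis at the gridline y = 0.
Finally, assembling these constraints gives the stated polynomial.

2*x*y - 2*y^2 + y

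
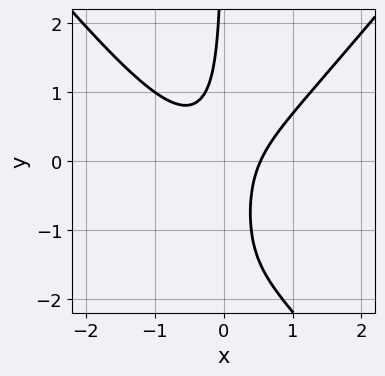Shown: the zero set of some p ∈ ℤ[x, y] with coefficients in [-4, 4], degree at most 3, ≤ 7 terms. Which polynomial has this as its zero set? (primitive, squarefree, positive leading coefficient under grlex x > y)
1. deg p = 3. The shape is more complex than any degree-2 curve.
2. Checking where it meets the axes: the curve avoids every integer y-axis point in the box.
3. Solving for integer coefficients yields p as stated.

3*x^3 - 2*x*y^2 - 3*x*y + x - 1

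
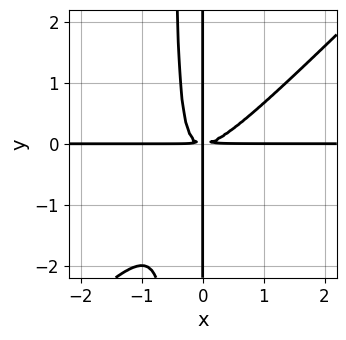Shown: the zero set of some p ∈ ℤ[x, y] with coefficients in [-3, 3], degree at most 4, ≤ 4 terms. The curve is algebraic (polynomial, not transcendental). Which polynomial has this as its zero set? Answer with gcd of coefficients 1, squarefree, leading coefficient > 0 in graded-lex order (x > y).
2*x^3*y - 2*x^2*y^2 - x*y^2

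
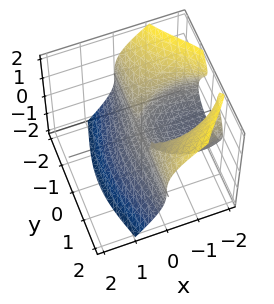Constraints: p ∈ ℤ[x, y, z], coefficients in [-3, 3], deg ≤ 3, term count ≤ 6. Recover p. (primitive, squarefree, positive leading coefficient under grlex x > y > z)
The degree is 3 — the shape is more complex than any degree-2 surface.
Reading off the gridlines: it meets the z-axis at z = 0 (among the integer gridlines); the visible y-axis segment lies entirely on the surface; it crosses the x-axis at the gridline x = 0.
Matching integer coefficients to the picture gives p.

x^3 + 2*x*y^2 + 2*x*z^2 + 2*z^3 + 3*x^2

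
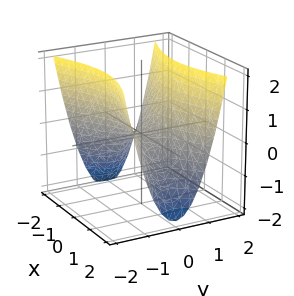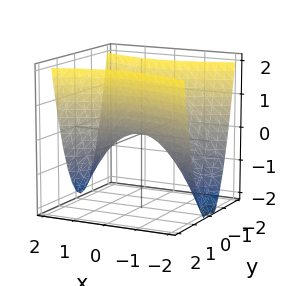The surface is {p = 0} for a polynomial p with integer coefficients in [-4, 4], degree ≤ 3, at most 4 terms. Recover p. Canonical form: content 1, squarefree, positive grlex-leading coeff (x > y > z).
x^2 - 3*y^2 + 2*z

First, degree: a hyperbolic paraboloid; a quadric, so deg p = 2.
Next, symmetries: mirror symmetry x ↦ −x ⇒ only even powers of x; the y ↦ −y reflection is a symmetry, so y appears only in even powers.
Then, reading off the gridlines: one x-axis crossing is at x = 0; it meets the y-axis at y = 0 (among the integer gridlines); one z-axis crossing is at z = 0.
Finally, fitting integer coefficients to these (and the overall shape) gives p.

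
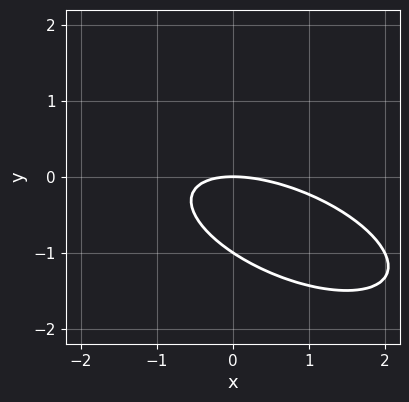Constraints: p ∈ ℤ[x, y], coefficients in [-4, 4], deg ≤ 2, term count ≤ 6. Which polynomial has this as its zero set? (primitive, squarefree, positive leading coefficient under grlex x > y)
First, degree: a generic line meets the curve in up to 2 points, so deg p = 2.
Then, from the visible intercepts: it crosses the x-axis at the gridline x = 0; among the integer gridlines, it crosses the y-axis at y ∈ {-1, 0}.
Finally, putting this together gives p.

x^2 + 2*x*y + 3*y^2 + 3*y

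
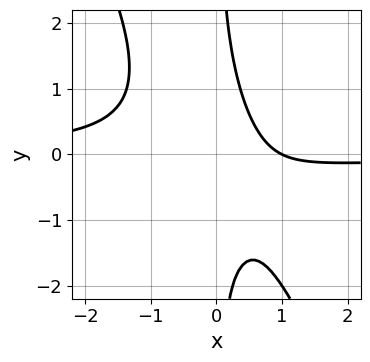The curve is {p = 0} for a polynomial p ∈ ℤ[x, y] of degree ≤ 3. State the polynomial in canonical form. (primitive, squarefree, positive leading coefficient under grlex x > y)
(a) deg p = 3.
(b) Against the integer gridlines: one x-axis crossing is at x = 1; no y-intercept at any integer in the box.
(c) Together with the visible shape, these determine p as stated.

2*x^2*y + x*y^2 + x - 1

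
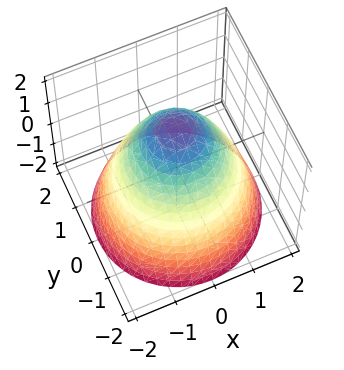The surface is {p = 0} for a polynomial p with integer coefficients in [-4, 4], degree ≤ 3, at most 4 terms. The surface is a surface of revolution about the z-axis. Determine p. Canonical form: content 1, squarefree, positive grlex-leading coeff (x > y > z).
The degree is 2 — the shape is more complex than any degree-1 surface.
Symmetry: the z-axis is an axis of rotation, so x and y enter only as x² + y².
From the visible intercepts: it meets the z-axis at z = 2 (among the integer gridlines); a circular section at z = 1 has radius exactly 1.
The integer polynomial consistent with all of this is the stated p.

x^2 + y^2 + z - 2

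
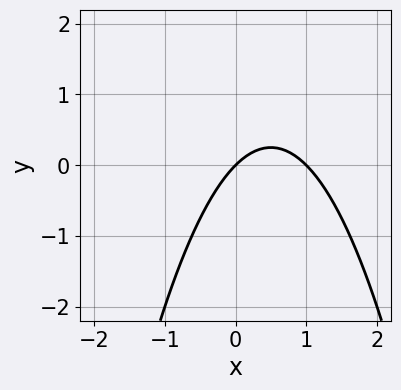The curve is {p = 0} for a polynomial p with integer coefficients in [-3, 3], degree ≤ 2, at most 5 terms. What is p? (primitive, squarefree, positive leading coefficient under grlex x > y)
x^2 - x + y

The degree is 2 — a generic line meets the curve in up to 2 points.
Against the integer gridlines: it crosses the y-axis at the gridline y = 0; among the integer gridlines, it crosses the x-axis at x ∈ {0, 1}.
These observations pin down the coefficients.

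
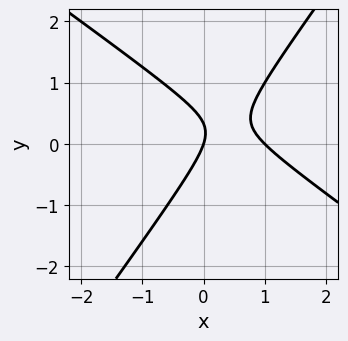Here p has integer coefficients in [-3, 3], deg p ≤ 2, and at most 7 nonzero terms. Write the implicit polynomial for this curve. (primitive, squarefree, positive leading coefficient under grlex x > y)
3*x^2 + 2*x*y - 3*y^2 - 3*x + y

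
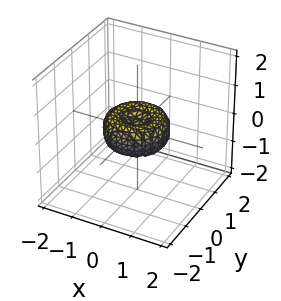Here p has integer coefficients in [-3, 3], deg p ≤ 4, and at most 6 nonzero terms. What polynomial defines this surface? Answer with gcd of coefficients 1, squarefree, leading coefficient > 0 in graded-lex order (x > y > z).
1. Degree: a generic line meets the surface in up to 4 points, so deg p = 4.
2. Symmetries: rotational symmetry about the z-axis ⇒ p depends on x, y only through x² + y².
3. Reading off the gridlines: a circular section at z = 0 has radius exactly 1; it crosses the z-axis at the gridline z = 0; the x-axis gridline crossings are at x ∈ {-1, 0, 1}; among the integer gridlines, it crosses the y-axis at y ∈ {-1, 0, 1}.
4. Together with the visible shape, these determine p as stated.

x^4 + 2*x^2*y^2 + y^4 - x^2 - y^2 + z^2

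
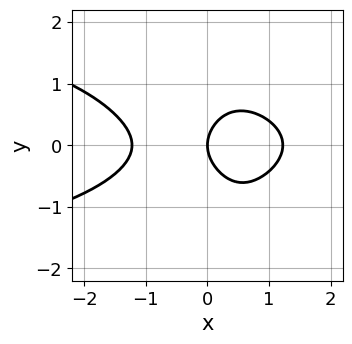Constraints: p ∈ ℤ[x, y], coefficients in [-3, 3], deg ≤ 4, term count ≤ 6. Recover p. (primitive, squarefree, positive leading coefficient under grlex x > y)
1. deg p = 4. No degree-3 curve has this shape.
2. Reading off the gridlines: one y-axis crossing is at y = 0; it crosses the x-axis at the gridline x = 0.
3. Solving for integer coefficients yields p as stated.

3*x^2*y^2 + x*y^3 + 2*x^3 + 3*y^2 - 3*x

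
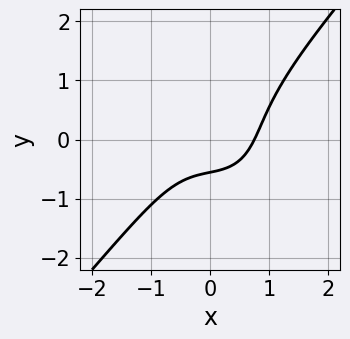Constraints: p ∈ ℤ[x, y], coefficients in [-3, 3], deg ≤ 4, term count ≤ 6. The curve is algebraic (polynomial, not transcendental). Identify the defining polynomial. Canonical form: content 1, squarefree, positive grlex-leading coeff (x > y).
(a) deg p = 3. A generic line meets the curve in up to 3 points.
(b) Putting this together gives p.

3*x^3 - 2*y^3 + x - 3*y - 2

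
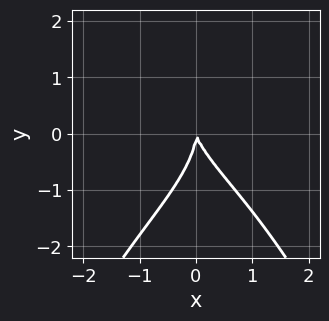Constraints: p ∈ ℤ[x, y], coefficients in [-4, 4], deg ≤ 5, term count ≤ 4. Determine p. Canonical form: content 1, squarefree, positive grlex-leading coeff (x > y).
1. The degree is 4 — the shape is more complex than any degree-3 curve.
2. From the visible intercepts: it meets the x-axis at x = 0 (among the integer gridlines); one y-axis crossing is at y = 0.
3. Fitting integer coefficients to these (and the overall shape) gives p.

x^4 + y^3 + 3*x^2 + x*y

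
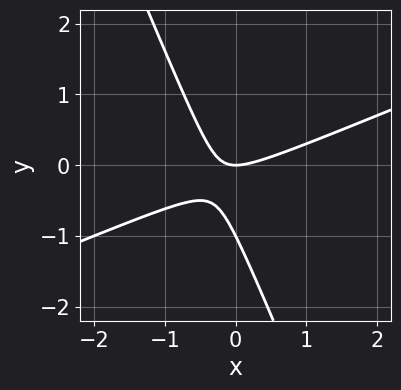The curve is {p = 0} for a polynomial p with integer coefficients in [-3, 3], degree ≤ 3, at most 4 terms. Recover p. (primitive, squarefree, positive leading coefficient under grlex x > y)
1. The degree is 2 — the shape is more complex than any degree-1 curve.
2. Against the integer gridlines: one x-axis crossing is at x = 0; among the integer gridlines, it crosses the y-axis at y ∈ {-1, 0}.
3. These observations pin down the coefficients.

x^2 - 2*x*y - y^2 - y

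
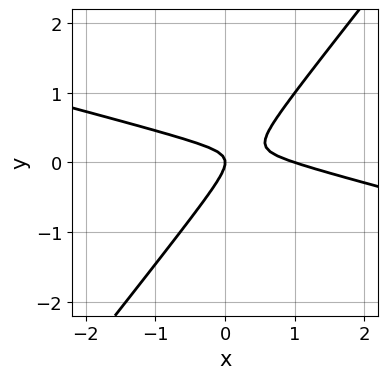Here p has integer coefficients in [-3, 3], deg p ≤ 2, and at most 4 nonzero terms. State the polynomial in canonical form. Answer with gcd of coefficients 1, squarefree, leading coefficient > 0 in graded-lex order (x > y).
deg p = 2.
From the axis intercepts and sections: the x-axis gridline crossings are at x ∈ {0, 1}; one y-axis crossing is at y = 0.
Fitting integer coefficients to these (and the overall shape) gives p.

x^2 + 3*x*y - 3*y^2 - x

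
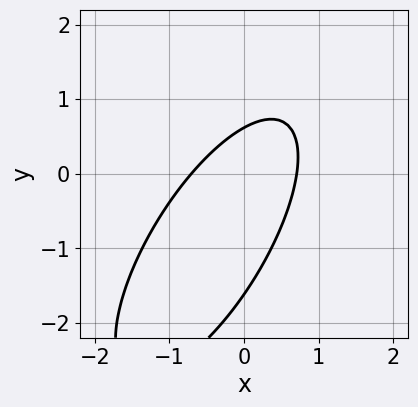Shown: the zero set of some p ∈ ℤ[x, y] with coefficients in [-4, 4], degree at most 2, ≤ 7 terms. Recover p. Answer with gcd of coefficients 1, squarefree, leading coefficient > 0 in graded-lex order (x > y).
(a) Degree: no degree-1 curve has this shape, so deg p = 2.
(b) The integer polynomial consistent with all of this is the stated p.

2*x^2 - 2*x*y + y^2 + y - 1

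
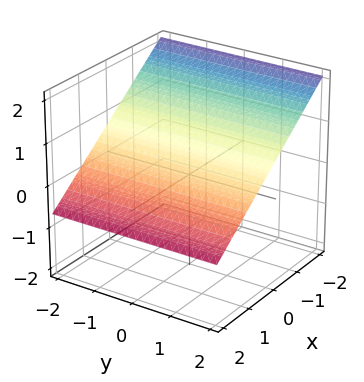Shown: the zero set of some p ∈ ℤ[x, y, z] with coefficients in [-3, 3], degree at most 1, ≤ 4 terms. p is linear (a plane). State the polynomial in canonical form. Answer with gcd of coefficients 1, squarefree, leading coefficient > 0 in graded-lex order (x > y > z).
(a) deg p = 1. Every cross-section is a straight line — this is a plane.
(b) From the axis intercepts and sections: it misses every integer gridline on the y-axis; one x-axis crossing is at x = 1.
(c) Solving for integer coefficients yields p as stated.

2*x + 3*z - 2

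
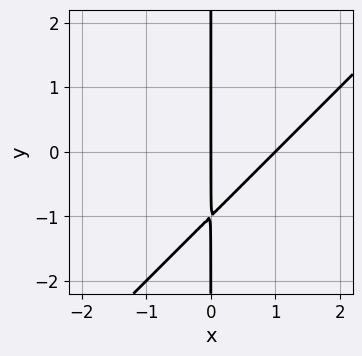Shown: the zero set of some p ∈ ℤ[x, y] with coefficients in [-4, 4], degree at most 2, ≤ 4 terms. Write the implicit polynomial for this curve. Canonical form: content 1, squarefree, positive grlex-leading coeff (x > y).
x^2 - x*y - x

(a) Degree: no degree-1 curve has this shape, so deg p = 2.
(b) From the axis intercepts and sections: the visible y-axis segment lies entirely on the curve; among the integer gridlines, it crosses the x-axis at x ∈ {0, 1}.
(c) The integer polynomial consistent with all of this is the stated p.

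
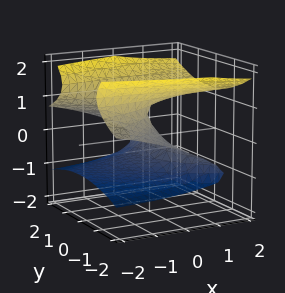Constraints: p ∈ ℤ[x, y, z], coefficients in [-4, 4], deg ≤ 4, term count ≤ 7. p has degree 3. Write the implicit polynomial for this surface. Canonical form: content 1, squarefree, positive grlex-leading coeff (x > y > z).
deg p = 3. No degree-2 surface has this shape.
Against the integer gridlines: every point of the y-axis in the box is on the surface; one x-axis crossing is at x = 0.
Solving for integer coefficients yields p as stated. Check: (0, 0, 1) on the z-axis lies on the surface, and p(0, 0, 1) = 0. ✓

x*z^2 - y^2*z + 2*z^3 - 2*z^2 - 2*x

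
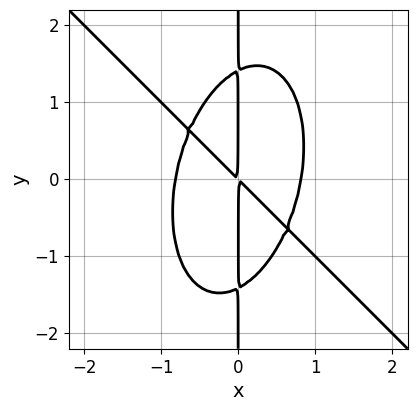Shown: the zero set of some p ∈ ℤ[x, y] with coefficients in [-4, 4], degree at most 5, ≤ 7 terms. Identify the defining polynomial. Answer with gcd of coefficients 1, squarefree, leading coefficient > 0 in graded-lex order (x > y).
3*x^4 + 2*x^3*y + x*y^3 - 2*x^2 - 2*x*y

First, degree: a generic line meets the curve in up to 4 points, so deg p = 4.
Then, against the integer gridlines: the visible y-axis segment lies entirely on the curve.
Finally, solving for integer coefficients yields p as stated.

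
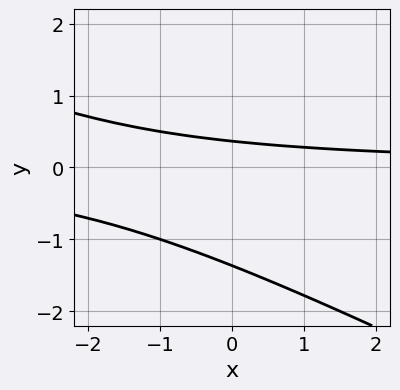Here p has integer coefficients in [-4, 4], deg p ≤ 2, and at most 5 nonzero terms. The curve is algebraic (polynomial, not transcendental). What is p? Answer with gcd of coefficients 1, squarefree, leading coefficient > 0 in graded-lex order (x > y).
First, degree: the shape is more complex than any degree-1 curve, so deg p = 2.
Then, from the visible intercepts: it misses every integer gridline on the x-axis.
Finally, together with the visible shape, these determine p as stated.

x*y + 2*y^2 + 2*y - 1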